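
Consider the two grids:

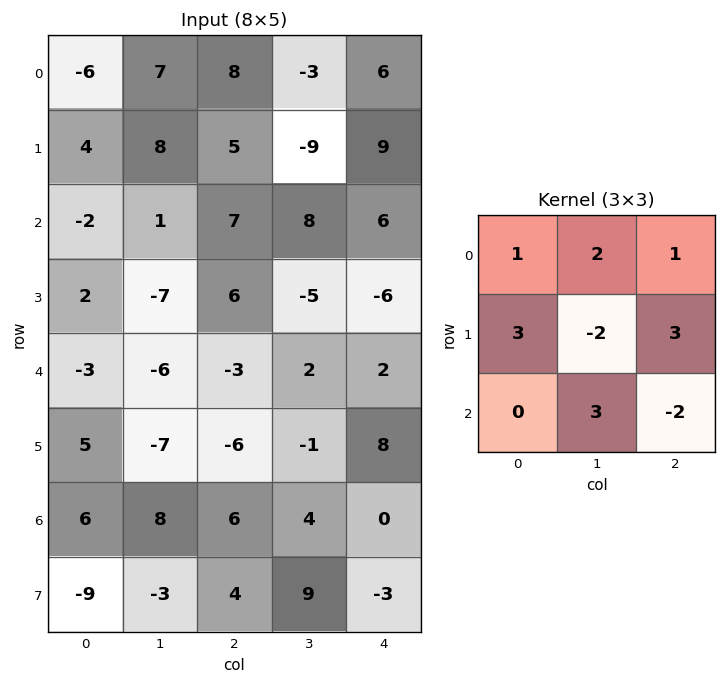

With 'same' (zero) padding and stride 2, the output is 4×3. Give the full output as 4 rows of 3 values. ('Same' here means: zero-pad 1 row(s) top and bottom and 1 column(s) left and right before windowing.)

Output[0,0]: The receptive field on the zero-padded input at this output position is [0 0 0 / 0 -6 7 / 0 4 8]. Elementwise product with the kernel and sum: 0·1 + 0·2 + 0·1 + 0·3 + -6·-2 + 7·3 + 4·3 + 8·-2.

29 29 6
43 50 3
14 -22 9
-6 -2 18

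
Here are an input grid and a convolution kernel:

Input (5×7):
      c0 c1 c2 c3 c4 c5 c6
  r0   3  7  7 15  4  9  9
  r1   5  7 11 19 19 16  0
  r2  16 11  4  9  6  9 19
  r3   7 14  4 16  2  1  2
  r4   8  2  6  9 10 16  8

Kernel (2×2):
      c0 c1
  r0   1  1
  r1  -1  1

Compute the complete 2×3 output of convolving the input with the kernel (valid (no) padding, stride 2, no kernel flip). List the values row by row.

Output[0,0]: The receptive field on the input at this output position is [3 7 / 5 7]. Elementwise product with the kernel and sum: 3·1 + 7·1 + 5·-1 + 7·1.

12 30 10
34 25 14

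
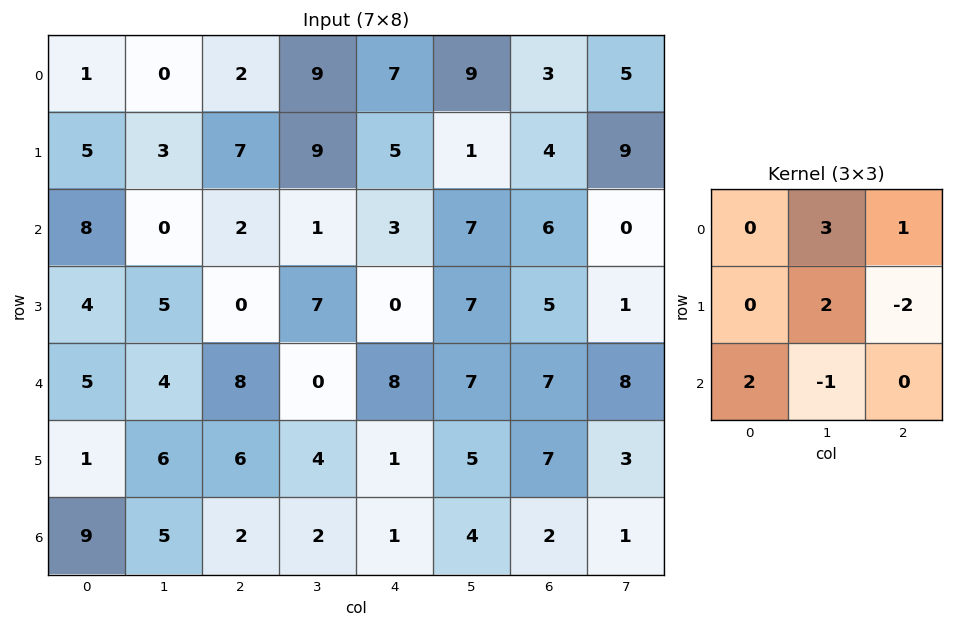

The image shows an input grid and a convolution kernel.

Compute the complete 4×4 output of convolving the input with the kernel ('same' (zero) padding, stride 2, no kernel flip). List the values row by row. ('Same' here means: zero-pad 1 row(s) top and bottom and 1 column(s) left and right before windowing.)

Output[0,0]: The receptive field on the zero-padded input at this output position is [0 0 0 / 0 1 0 / 0 5 3]. Elementwise product with the kernel and sum: 0·3 + 0·1 + 1·2 + 0·-2 + 0·2 + 5·-1.
Output[0,1]: The receptive field on the zero-padded input at this output position is [0 0 0 / 0 2 9 / 3 7 9]. Elementwise product with the kernel and sum: 0·3 + 0·1 + 2·2 + 9·-2 + 3·2 + 7·-1.

-3 -15 9 -6
30 42 22 42
18 29 16 17
17 22 2 26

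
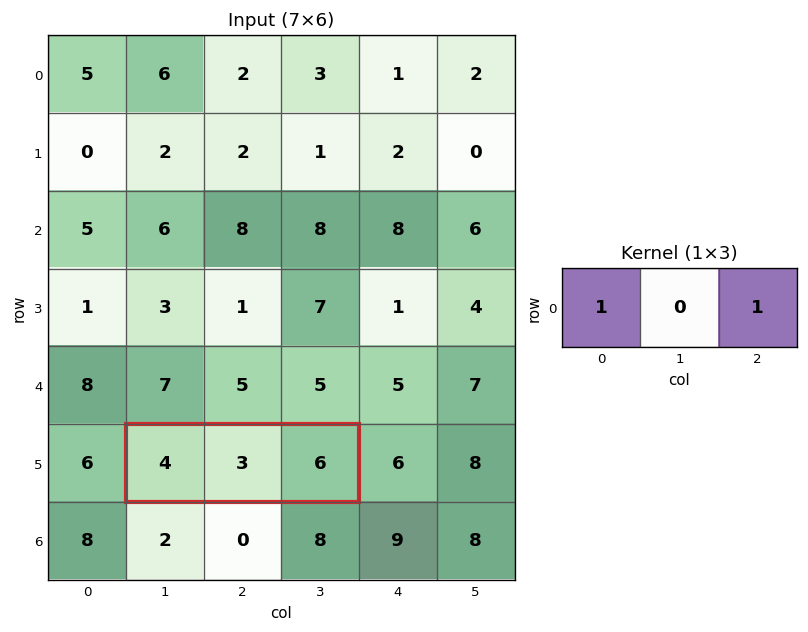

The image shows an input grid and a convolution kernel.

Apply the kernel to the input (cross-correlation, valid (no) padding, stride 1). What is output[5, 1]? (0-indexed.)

10

The receptive field on the input at this output position is [4 3 6]. Elementwise product with the kernel and sum: 4·1 + 6·1.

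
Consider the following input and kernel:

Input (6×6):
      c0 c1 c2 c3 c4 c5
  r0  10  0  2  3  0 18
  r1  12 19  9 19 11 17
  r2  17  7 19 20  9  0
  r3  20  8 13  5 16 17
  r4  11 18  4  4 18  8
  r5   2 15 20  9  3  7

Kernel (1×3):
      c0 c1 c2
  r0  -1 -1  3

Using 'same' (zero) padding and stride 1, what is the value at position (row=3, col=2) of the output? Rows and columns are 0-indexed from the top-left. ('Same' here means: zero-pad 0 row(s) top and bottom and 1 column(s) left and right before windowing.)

-6

The receptive field on the zero-padded input at this output position is [8 13 5]. Elementwise product with the kernel and sum: 8·-1 + 13·-1 + 5·3.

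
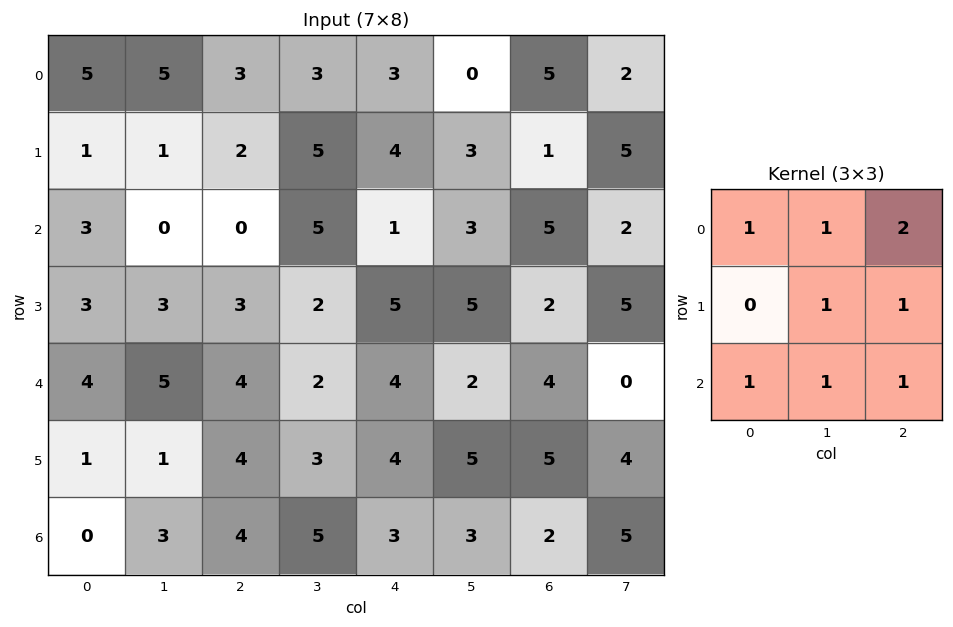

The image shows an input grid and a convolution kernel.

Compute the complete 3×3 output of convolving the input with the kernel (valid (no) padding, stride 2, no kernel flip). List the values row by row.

22 27 26
22 24 31
29 33 32

Output[0,0]: The receptive field on the input at this output position is [5 5 3 / 1 1 2 / 3 0 0]. Elementwise product with the kernel and sum: 5·1 + 5·1 + 3·2 + 1·1 + 2·1 + 3·1 + 0·1 + 0·1.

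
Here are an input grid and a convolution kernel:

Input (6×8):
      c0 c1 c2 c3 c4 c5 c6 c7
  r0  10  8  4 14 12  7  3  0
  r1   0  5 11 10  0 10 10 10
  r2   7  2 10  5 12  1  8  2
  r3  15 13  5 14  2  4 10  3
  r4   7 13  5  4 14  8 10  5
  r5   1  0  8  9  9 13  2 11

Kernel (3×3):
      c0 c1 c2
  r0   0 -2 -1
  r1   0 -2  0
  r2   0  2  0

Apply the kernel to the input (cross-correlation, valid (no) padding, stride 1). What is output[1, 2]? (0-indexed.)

The receptive field on the input at this output position is [11 10 0 / 10 5 12 / 5 14 2]. Elementwise product with the kernel and sum: 10·-2 + 0·-1 + 5·-2 + 14·2.

-2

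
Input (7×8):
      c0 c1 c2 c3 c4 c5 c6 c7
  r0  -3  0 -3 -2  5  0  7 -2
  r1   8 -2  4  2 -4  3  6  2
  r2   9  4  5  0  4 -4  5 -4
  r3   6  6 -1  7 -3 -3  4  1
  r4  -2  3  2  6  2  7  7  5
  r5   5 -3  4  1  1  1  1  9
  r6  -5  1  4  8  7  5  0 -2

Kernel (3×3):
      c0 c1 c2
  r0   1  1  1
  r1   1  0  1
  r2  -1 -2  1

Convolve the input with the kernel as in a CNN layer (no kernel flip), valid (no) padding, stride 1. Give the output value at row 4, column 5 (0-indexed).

The receptive field on the input at this output position is [7 7 5 / 1 1 9 / 5 0 -2]. Elementwise product with the kernel and sum: 7·1 + 7·1 + 5·1 + 1·1 + 9·1 + 5·-1 + 0·-2 + -2·1.

22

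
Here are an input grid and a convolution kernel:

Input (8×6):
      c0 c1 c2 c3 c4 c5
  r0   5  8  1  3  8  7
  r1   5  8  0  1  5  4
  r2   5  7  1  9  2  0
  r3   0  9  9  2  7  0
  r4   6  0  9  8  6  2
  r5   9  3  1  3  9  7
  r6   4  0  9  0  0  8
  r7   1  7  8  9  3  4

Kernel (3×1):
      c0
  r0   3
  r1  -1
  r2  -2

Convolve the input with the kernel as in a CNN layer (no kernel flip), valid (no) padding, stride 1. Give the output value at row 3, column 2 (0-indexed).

The receptive field on the input at this output position is [9 / 9 / 1]. Elementwise product with the kernel and sum: 9·3 + 9·-1 + 1·-2.

16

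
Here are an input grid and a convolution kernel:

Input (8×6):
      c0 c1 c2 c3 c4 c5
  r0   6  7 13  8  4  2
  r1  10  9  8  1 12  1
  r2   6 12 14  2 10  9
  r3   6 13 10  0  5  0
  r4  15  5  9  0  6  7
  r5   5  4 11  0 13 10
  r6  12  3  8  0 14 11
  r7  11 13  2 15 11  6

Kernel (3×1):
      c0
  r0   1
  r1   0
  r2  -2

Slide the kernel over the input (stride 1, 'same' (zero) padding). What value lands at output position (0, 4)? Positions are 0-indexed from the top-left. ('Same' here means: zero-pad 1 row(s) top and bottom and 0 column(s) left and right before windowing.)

The receptive field on the zero-padded input at this output position is [0 / 4 / 12]. Elementwise product with the kernel and sum: 0·1 + 12·-2.

-24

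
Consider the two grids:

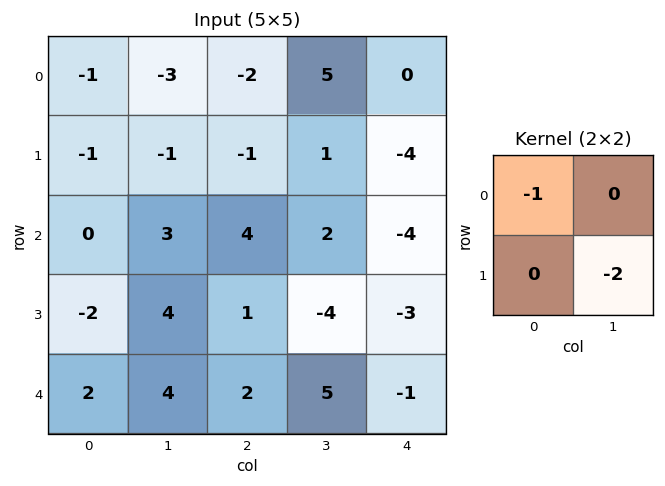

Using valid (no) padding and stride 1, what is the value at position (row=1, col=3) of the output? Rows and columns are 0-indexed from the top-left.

7

The receptive field on the input at this output position is [1 -4 / 2 -4]. Elementwise product with the kernel and sum: 1·-1 + -4·-2.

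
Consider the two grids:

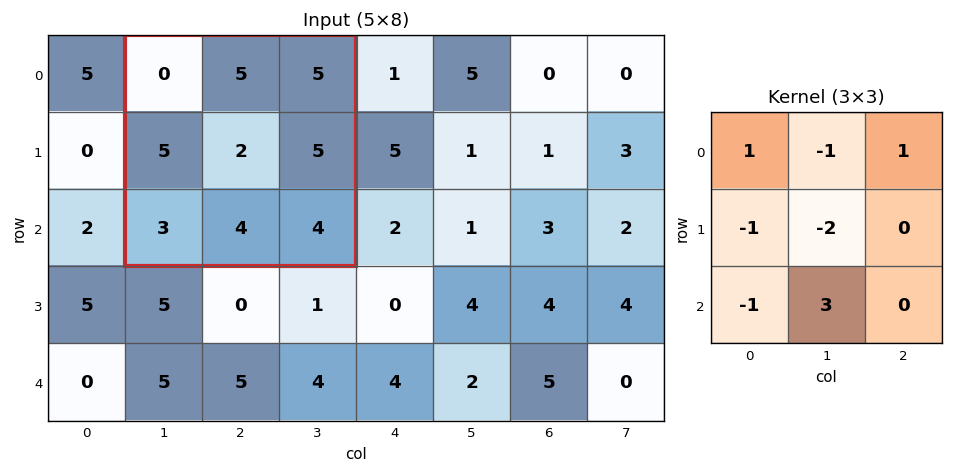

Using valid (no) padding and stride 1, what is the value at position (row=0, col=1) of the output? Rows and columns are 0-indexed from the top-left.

0

The receptive field on the input at this output position is [0 5 5 / 5 2 5 / 3 4 4]. Elementwise product with the kernel and sum: 0·1 + 5·-1 + 5·1 + 5·-1 + 2·-2 + 3·-1 + 4·3.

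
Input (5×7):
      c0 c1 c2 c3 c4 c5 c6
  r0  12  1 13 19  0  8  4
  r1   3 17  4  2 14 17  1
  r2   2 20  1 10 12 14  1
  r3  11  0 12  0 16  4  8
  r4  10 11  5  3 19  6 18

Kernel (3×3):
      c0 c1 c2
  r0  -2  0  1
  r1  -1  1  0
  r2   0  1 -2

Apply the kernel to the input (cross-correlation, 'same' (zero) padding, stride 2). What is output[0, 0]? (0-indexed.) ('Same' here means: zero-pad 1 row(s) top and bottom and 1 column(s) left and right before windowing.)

The receptive field on the zero-padded input at this output position is [0 0 0 / 0 12 1 / 0 3 17]. Elementwise product with the kernel and sum: 0·-2 + 0·1 + 0·-1 + 12·1 + 3·1 + 17·-2.

-19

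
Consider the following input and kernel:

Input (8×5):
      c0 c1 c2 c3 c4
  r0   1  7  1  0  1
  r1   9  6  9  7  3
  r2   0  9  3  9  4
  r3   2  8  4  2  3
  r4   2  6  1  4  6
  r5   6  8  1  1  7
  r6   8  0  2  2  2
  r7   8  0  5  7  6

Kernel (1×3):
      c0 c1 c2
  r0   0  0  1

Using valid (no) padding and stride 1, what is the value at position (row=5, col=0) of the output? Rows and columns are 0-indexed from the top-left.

The receptive field on the input at this output position is [6 8 1]. Elementwise product with the kernel and sum: 1·1.

1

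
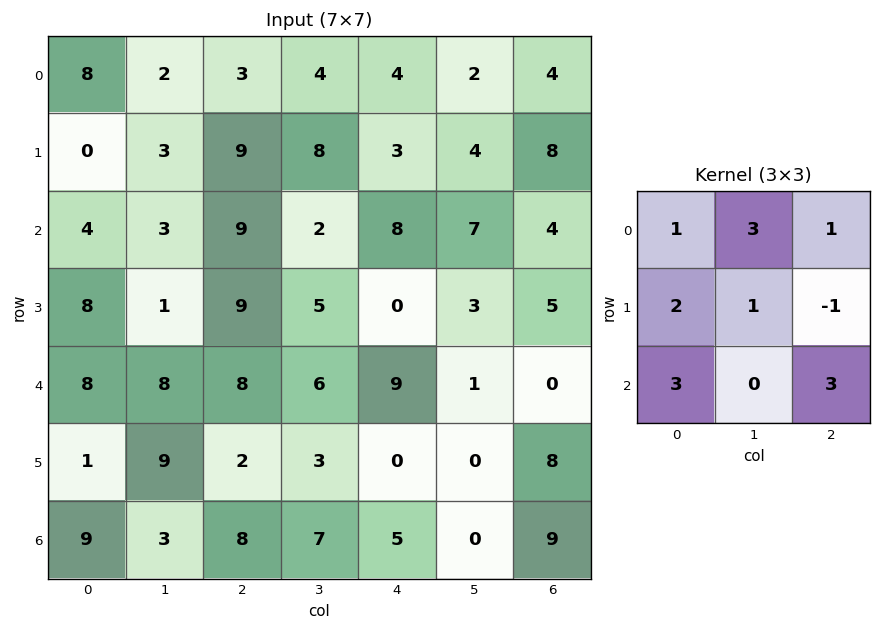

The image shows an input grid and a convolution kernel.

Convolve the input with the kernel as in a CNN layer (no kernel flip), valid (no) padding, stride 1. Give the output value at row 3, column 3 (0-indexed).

37

The receptive field on the input at this output position is [5 0 3 / 6 9 1 / 3 0 0]. Elementwise product with the kernel and sum: 5·1 + 0·3 + 3·1 + 6·2 + 9·1 + 1·-1 + 3·3 + 0·3.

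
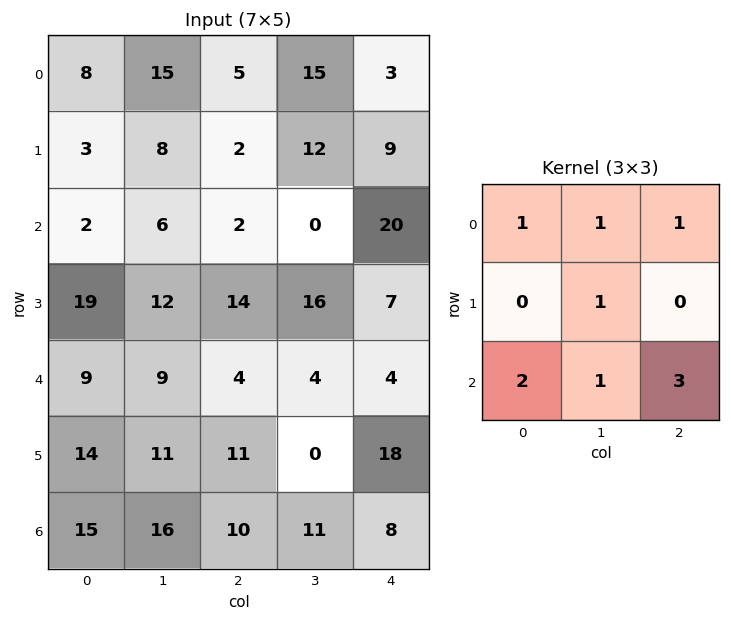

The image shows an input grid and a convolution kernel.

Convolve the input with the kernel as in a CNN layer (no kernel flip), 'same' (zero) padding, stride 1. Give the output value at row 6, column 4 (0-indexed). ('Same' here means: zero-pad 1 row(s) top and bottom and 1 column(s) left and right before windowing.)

The receptive field on the zero-padded input at this output position is [0 18 0 / 11 8 0 / 0 0 0]. Elementwise product with the kernel and sum: 0·1 + 18·1 + 0·1 + 8·1 + 0·2 + 0·1 + 0·3.

26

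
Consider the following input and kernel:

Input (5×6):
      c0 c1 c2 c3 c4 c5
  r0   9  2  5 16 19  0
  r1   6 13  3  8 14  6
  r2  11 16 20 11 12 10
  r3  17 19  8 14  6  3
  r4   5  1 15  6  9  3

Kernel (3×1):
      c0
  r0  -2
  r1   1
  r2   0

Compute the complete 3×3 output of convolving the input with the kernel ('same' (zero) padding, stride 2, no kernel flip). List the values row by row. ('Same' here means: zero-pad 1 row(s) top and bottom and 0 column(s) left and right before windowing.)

Output[0,0]: The receptive field on the zero-padded input at this output position is [0 / 9 / 6]. Elementwise product with the kernel and sum: 0·-2 + 9·1.
Output[0,1]: The receptive field on the zero-padded input at this output position is [0 / 5 / 3]. Elementwise product with the kernel and sum: 0·-2 + 5·1.

9 5 19
-1 14 -16
-29 -1 -3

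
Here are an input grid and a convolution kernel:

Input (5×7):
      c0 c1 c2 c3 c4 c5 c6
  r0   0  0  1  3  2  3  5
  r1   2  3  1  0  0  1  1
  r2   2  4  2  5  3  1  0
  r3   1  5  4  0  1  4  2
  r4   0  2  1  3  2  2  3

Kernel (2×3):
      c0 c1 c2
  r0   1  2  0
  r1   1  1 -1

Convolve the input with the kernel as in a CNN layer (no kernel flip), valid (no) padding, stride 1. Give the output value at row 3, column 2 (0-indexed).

6

The receptive field on the input at this output position is [4 0 1 / 1 3 2]. Elementwise product with the kernel and sum: 4·1 + 0·2 + 1·1 + 3·1 + 2·-1.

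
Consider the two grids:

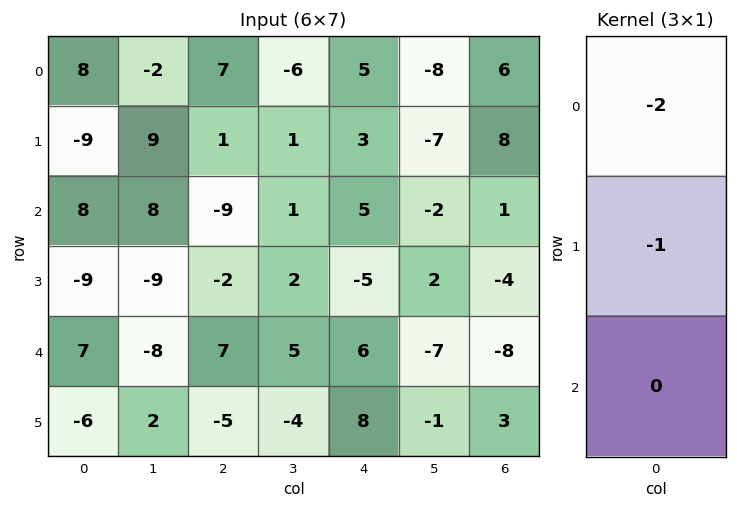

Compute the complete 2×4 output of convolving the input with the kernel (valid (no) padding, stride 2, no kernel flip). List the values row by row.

Output[0,0]: The receptive field on the input at this output position is [8 / -9 / 8]. Elementwise product with the kernel and sum: 8·-2 + -9·-1.

-7 -15 -13 -20
-7 20 -5 2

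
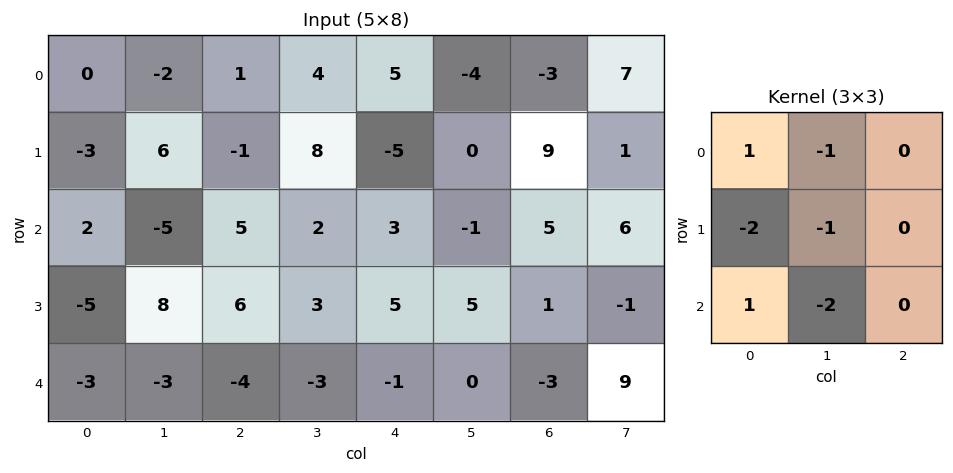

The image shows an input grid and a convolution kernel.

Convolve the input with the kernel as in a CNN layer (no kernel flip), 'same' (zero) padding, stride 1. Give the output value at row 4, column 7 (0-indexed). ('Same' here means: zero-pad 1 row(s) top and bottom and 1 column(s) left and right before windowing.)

The receptive field on the zero-padded input at this output position is [1 -1 0 / -3 9 0 / 0 0 0]. Elementwise product with the kernel and sum: 1·1 + -1·-1 + -3·-2 + 9·-1 + 0·1 + 0·-2.

-1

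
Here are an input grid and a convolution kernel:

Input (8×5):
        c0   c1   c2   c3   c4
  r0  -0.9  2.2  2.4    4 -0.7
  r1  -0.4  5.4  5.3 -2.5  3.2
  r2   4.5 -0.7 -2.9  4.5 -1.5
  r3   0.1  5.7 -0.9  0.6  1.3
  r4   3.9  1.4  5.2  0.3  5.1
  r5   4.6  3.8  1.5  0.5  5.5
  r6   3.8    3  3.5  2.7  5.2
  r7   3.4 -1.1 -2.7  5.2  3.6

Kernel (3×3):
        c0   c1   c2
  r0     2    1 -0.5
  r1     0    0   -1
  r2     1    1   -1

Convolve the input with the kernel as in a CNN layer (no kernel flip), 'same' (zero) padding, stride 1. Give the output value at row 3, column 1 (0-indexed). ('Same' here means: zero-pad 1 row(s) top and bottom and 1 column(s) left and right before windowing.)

10.75

The receptive field on the zero-padded input at this output position is [4.5 -0.7 -2.9 / 0.1 5.7 -0.9 / 3.9 1.4 5.2]. Elementwise product with the kernel and sum: 4.5·2 + -0.7·1 + -2.9·-0.5 + -0.9·-1 + 3.9·1 + 1.4·1 + 5.2·-1.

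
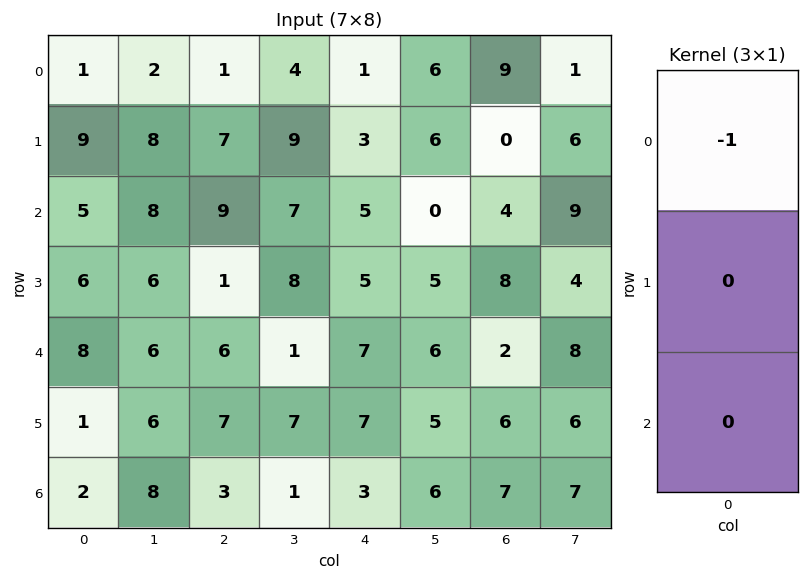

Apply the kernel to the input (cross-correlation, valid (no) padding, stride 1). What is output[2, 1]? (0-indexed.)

The receptive field on the input at this output position is [8 / 6 / 6]. Elementwise product with the kernel and sum: 8·-1.

-8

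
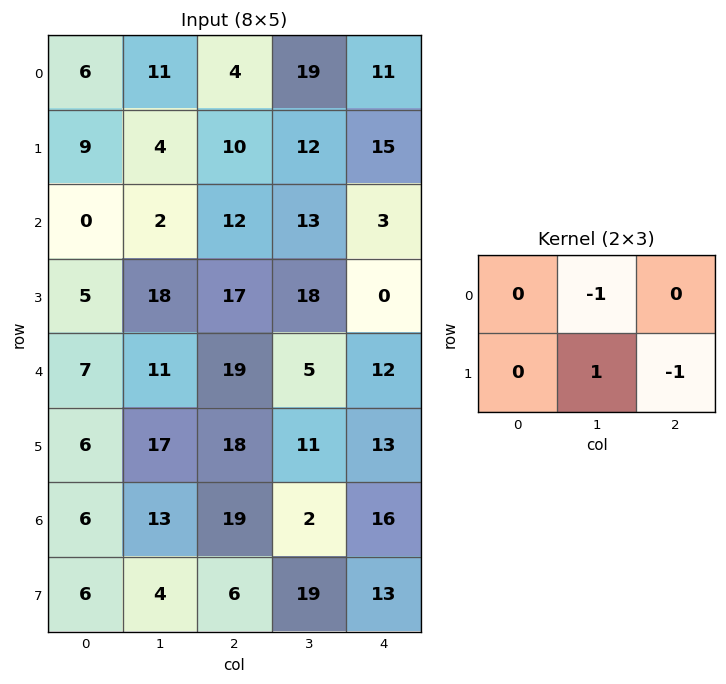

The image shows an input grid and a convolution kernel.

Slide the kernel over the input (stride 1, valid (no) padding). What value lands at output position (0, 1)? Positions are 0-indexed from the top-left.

-6

The receptive field on the input at this output position is [11 4 19 / 4 10 12]. Elementwise product with the kernel and sum: 4·-1 + 10·1 + 12·-1.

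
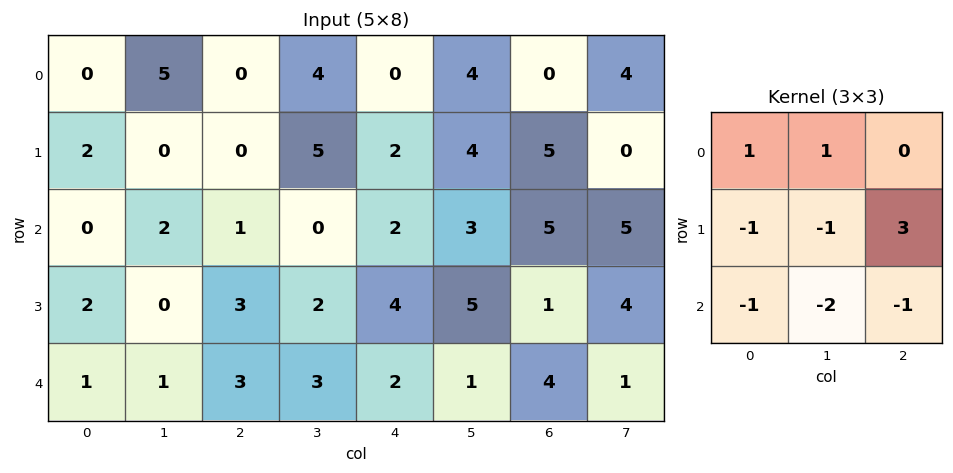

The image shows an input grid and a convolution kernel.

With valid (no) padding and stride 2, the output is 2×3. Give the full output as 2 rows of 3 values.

Output[0,0]: The receptive field on the input at this output position is [0 5 0 / 2 0 0 / 0 2 1]. Elementwise product with the kernel and sum: 0·1 + 5·1 + 2·-1 + 0·-1 + 0·3 + 0·-1 + 2·-2 + 1·-1.

-2 2 0
3 -3 -9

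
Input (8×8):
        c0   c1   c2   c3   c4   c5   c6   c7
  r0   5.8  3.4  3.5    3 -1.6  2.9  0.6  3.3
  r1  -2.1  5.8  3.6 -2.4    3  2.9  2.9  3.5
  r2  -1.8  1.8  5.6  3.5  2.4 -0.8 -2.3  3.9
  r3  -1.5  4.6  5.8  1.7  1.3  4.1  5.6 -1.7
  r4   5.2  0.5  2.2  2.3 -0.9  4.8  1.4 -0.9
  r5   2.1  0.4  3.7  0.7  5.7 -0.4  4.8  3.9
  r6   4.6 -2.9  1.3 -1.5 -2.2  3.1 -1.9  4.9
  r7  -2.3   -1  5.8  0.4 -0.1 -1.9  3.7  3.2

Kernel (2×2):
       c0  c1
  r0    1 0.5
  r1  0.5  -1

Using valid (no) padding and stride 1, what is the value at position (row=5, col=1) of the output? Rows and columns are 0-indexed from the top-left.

-0.5

The receptive field on the input at this output position is [0.4 3.7 / -2.9 1.3]. Elementwise product with the kernel and sum: 0.4·1 + 3.7·0.5 + -2.9·0.5 + 1.3·-1.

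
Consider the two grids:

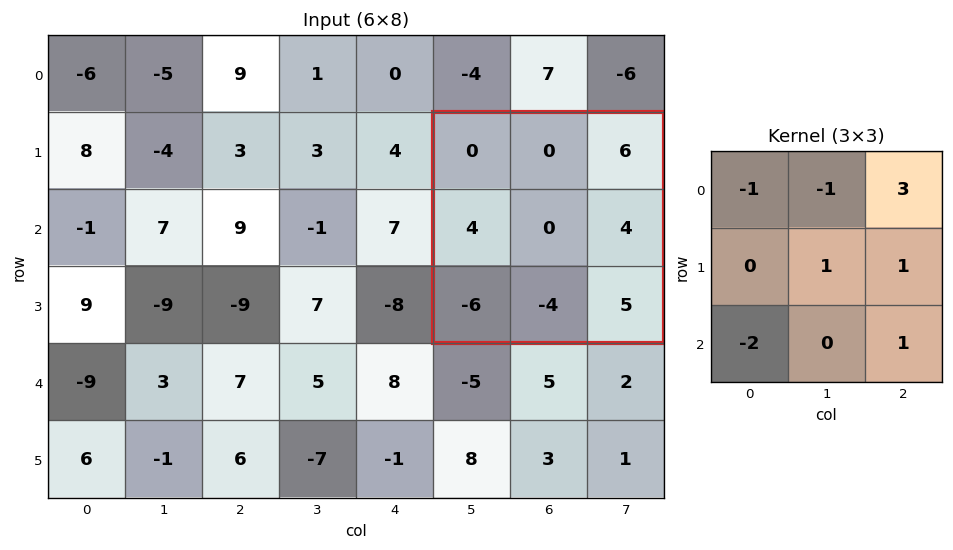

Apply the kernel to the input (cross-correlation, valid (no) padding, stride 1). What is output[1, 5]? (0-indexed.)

39

The receptive field on the input at this output position is [0 0 6 / 4 0 4 / -6 -4 5]. Elementwise product with the kernel and sum: 0·-1 + 0·-1 + 6·3 + 0·1 + 4·1 + -6·-2 + 5·1.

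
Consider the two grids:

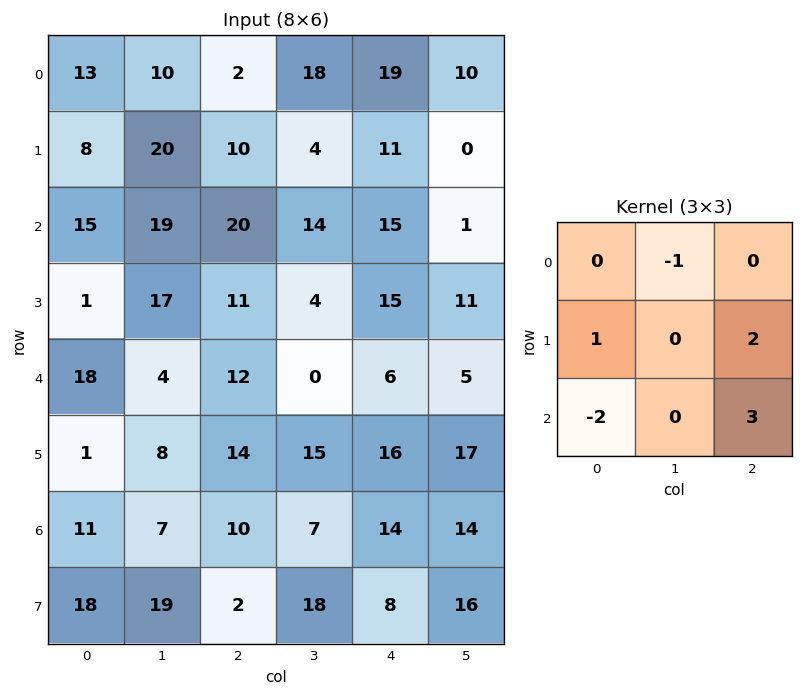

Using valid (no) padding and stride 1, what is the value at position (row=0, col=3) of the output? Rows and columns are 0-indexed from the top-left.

-40

The receptive field on the input at this output position is [18 19 10 / 4 11 0 / 14 15 1]. Elementwise product with the kernel and sum: 19·-1 + 4·1 + 0·2 + 14·-2 + 1·3.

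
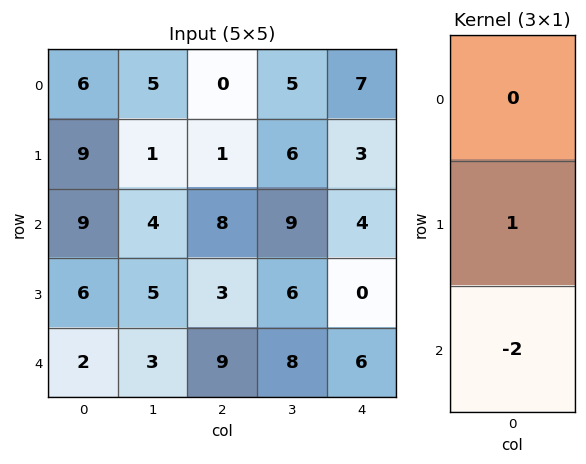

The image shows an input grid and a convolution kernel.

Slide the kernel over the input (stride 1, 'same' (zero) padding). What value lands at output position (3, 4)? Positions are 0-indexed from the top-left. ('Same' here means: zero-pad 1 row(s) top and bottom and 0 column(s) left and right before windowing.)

-12

The receptive field on the zero-padded input at this output position is [4 / 0 / 6]. Elementwise product with the kernel and sum: 0·1 + 6·-2.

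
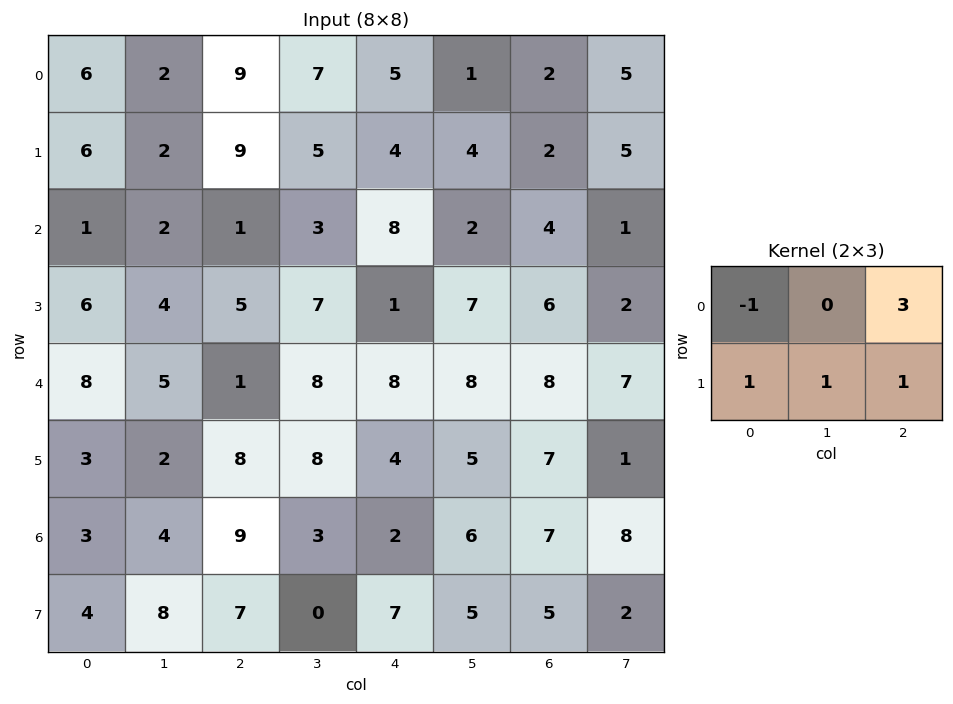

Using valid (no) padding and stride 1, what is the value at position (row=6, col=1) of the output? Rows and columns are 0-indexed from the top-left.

20

The receptive field on the input at this output position is [4 9 3 / 8 7 0]. Elementwise product with the kernel and sum: 4·-1 + 3·3 + 8·1 + 7·1 + 0·1.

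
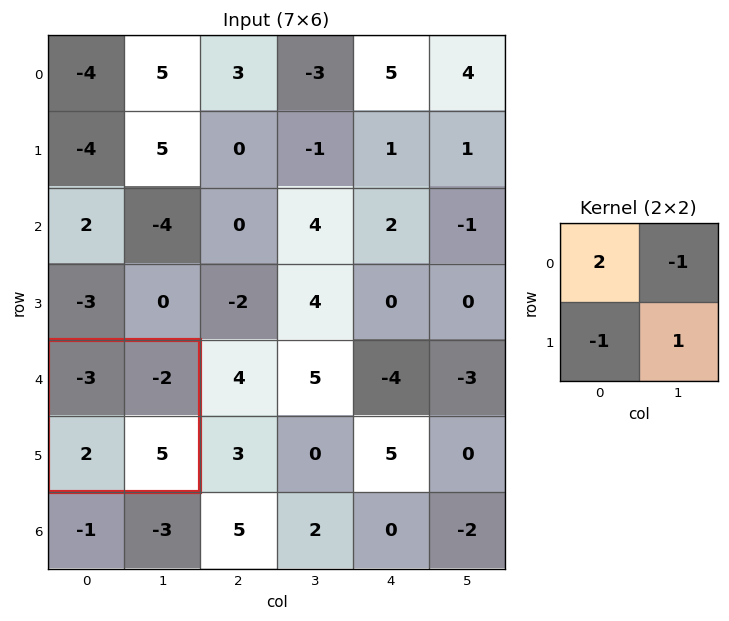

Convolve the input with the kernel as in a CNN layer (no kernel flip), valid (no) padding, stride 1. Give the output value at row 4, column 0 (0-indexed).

The receptive field on the input at this output position is [-3 -2 / 2 5]. Elementwise product with the kernel and sum: -3·2 + -2·-1 + 2·-1 + 5·1.

-1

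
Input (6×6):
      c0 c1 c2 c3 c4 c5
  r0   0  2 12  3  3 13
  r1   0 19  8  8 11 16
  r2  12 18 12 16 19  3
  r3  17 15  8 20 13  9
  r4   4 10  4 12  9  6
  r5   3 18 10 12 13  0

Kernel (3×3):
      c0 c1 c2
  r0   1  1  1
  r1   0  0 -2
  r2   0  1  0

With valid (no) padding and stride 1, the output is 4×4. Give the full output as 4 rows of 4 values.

16 13 12 6
18 11 9 42
36 10 33 29
50 29 35 43

Output[0,0]: The receptive field on the input at this output position is [0 2 12 / 0 19 8 / 12 18 12]. Elementwise product with the kernel and sum: 0·1 + 2·1 + 12·1 + 8·-2 + 18·1.
Output[0,1]: The receptive field on the input at this output position is [2 12 3 / 19 8 8 / 18 12 16]. Elementwise product with the kernel and sum: 2·1 + 12·1 + 3·1 + 8·-2 + 12·1.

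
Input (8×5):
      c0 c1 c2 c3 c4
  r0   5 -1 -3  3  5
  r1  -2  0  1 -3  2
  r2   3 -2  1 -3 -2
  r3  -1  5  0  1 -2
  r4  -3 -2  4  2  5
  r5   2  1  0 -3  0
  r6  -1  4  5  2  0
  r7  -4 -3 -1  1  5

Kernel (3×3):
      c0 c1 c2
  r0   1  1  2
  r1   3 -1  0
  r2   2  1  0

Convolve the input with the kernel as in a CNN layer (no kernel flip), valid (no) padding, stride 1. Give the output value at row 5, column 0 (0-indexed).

The receptive field on the input at this output position is [2 1 0 / -1 4 5 / -4 -3 -1]. Elementwise product with the kernel and sum: 2·1 + 1·1 + 0·2 + -1·3 + 4·-1 + -4·2 + -3·1.

-15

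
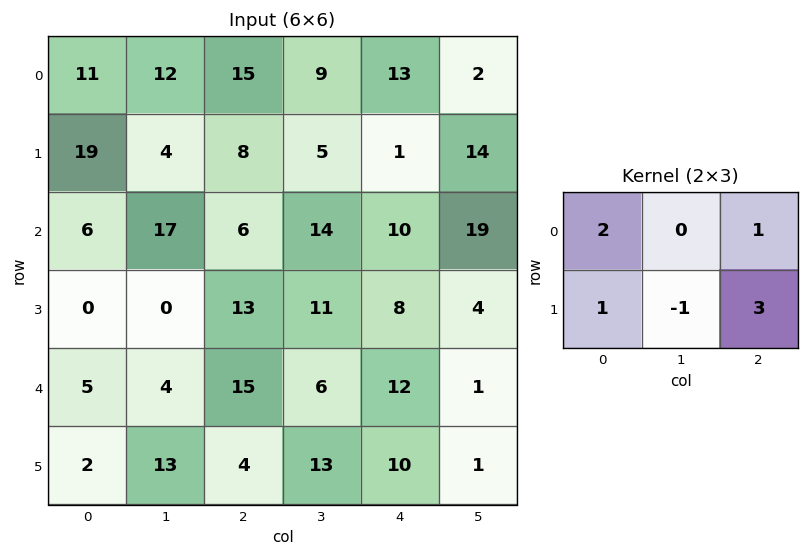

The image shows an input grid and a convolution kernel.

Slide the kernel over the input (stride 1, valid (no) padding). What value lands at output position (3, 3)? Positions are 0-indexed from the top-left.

23

The receptive field on the input at this output position is [11 8 4 / 6 12 1]. Elementwise product with the kernel and sum: 11·2 + 4·1 + 6·1 + 12·-1 + 1·3.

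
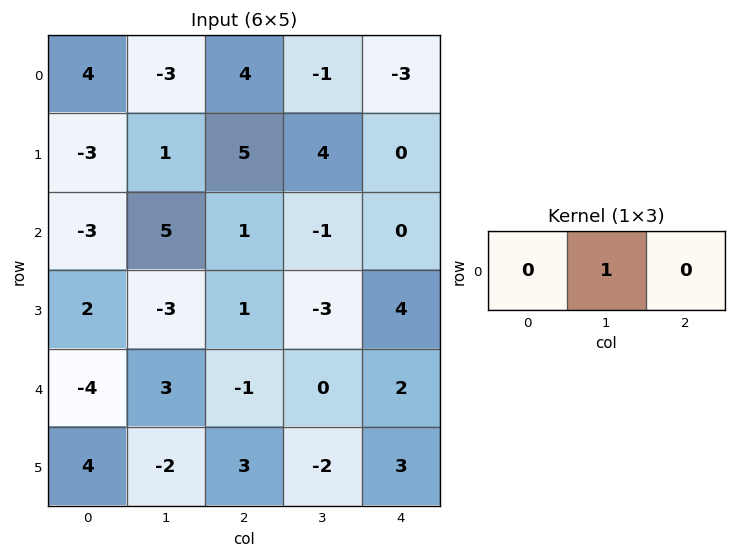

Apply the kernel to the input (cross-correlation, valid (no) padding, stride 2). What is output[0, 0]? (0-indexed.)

-3

The receptive field on the input at this output position is [4 -3 4]. Elementwise product with the kernel and sum: -3·1.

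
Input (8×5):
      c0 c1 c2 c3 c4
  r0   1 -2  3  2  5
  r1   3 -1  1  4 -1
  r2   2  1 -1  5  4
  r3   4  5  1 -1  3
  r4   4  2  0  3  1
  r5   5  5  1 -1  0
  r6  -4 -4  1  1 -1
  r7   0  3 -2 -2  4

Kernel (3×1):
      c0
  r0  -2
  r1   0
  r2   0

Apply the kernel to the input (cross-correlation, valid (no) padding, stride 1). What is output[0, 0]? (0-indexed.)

-2

The receptive field on the input at this output position is [1 / 3 / 2]. Elementwise product with the kernel and sum: 1·-2.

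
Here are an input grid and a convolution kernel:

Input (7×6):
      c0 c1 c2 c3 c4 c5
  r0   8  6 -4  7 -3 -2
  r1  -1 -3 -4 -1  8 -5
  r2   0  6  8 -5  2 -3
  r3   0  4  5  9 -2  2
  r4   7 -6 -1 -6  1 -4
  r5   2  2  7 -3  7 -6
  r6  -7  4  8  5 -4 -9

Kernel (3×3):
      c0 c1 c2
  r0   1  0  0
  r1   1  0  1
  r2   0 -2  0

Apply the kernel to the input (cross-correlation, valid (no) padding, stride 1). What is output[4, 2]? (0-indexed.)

3

The receptive field on the input at this output position is [-1 -6 1 / 7 -3 7 / 8 5 -4]. Elementwise product with the kernel and sum: -1·1 + 7·1 + 7·1 + 5·-2.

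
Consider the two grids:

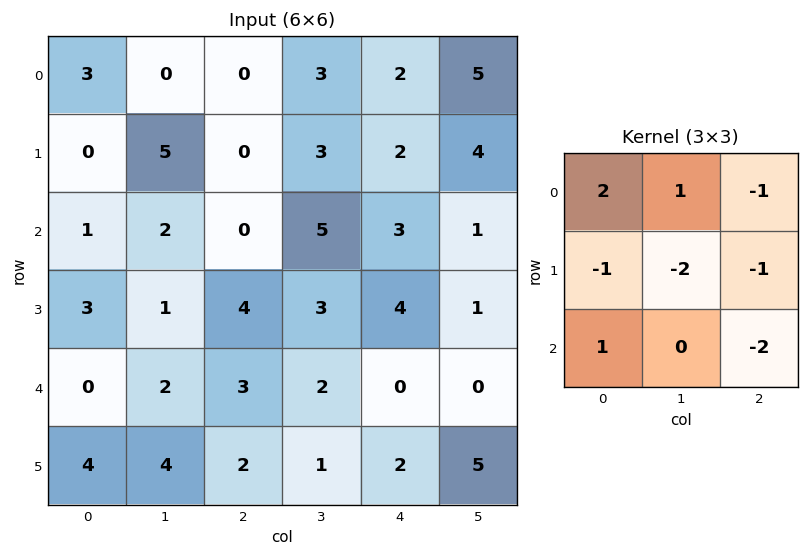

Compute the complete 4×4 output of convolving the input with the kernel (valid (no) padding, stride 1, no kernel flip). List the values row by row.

Output[0,0]: The receptive field on the input at this output position is [3 0 0 / 0 5 0 / 1 2 0]. Elementwise product with the kernel and sum: 3·2 + 0·1 + 0·-1 + 0·-1 + 5·-2 + 0·-1 + 1·1 + 0·-2.
Output[0,1]: The receptive field on the input at this output position is [0 0 3 / 5 0 3 / 2 0 5]. Elementwise product with the kernel and sum: 0·2 + 0·1 + 3·-1 + 5·-1 + 0·-2 + 3·-1 + 2·1 + 5·-2.

-3 -19 -13 -5
-5 -5 -16 -7
-11 -15 -9 2
-4 -5 -2 -2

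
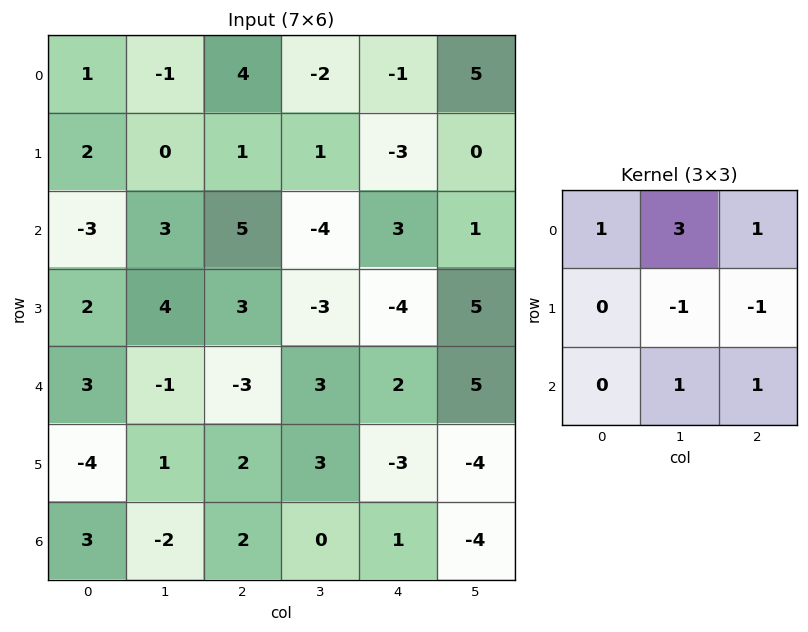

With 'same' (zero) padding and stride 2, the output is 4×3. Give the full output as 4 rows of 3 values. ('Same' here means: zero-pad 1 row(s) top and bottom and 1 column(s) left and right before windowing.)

Output[0,0]: The receptive field on the zero-padded input at this output position is [0 0 0 / 0 1 -1 / 0 2 0]. Elementwise product with the kernel and sum: 0·1 + 0·3 + 0·1 + 1·-1 + -1·-1 + 2·1 + 0·1.
Output[0,1]: The receptive field on the zero-padded input at this output position is [0 0 0 / -1 4 -2 / 0 1 1]. Elementwise product with the kernel and sum: 0·1 + 0·3 + 0·1 + 4·-1 + -2·-1 + 1·1 + 1·1.

2 0 -7
12 3 -11
5 15 -24
-12 8 -7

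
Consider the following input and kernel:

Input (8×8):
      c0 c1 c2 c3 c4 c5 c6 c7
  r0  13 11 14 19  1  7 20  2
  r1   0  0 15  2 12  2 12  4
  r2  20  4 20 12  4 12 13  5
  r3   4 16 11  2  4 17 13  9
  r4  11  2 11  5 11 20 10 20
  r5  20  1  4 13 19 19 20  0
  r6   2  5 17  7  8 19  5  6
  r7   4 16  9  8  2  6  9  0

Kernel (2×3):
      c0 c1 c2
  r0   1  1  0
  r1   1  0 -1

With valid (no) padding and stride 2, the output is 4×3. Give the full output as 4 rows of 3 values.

9 36 8
17 39 7
29 1 30
2 31 20

Output[0,0]: The receptive field on the input at this output position is [13 11 14 / 0 0 15]. Elementwise product with the kernel and sum: 13·1 + 11·1 + 0·1 + 15·-1.
Output[0,1]: The receptive field on the input at this output position is [14 19 1 / 15 2 12]. Elementwise product with the kernel and sum: 14·1 + 19·1 + 15·1 + 12·-1.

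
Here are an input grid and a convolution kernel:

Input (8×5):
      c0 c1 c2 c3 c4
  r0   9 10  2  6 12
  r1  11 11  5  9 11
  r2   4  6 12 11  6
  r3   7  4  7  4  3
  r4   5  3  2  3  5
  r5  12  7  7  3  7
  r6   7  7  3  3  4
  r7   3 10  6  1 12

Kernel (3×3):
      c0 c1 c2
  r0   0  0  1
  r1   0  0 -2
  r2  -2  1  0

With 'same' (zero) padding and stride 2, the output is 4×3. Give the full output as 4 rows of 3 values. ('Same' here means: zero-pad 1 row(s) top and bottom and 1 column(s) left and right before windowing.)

Output[0,0]: The receptive field on the zero-padded input at this output position is [0 0 0 / 0 9 10 / 0 11 11]. Elementwise product with the kernel and sum: 0·1 + 10·-2 + 0·-2 + 11·1.

-9 -29 -7
6 -14 -5
10 -9 1
-4 -17 10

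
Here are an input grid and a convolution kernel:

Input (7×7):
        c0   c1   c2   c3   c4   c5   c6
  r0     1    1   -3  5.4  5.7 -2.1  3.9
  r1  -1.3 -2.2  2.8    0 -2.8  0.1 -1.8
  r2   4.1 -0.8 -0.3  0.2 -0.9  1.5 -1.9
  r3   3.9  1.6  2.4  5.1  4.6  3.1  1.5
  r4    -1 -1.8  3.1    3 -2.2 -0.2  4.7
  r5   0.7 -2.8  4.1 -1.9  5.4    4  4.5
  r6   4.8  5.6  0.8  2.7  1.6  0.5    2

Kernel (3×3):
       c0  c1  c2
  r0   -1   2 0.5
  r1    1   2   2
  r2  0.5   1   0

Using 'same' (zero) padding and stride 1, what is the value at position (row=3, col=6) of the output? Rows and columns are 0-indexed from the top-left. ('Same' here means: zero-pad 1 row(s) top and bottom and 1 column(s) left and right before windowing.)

The receptive field on the zero-padded input at this output position is [1.5 -1.9 0 / 3.1 1.5 0 / -0.2 4.7 0]. Elementwise product with the kernel and sum: 1.5·-1 + -1.9·2 + 0·0.5 + 3.1·1 + 1.5·2 + 0·2 + -0.2·0.5 + 4.7·1.

5.4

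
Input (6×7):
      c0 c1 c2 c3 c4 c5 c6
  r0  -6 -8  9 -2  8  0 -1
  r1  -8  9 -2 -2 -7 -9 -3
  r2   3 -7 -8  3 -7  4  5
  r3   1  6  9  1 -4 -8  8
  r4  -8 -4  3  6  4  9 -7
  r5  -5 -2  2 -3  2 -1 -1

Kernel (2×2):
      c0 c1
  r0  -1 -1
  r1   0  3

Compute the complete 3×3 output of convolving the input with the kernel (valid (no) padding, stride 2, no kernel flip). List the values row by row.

41 -13 -35
22 8 -21
6 -18 -16

Output[0,0]: The receptive field on the input at this output position is [-6 -8 / -8 9]. Elementwise product with the kernel and sum: -6·-1 + -8·-1 + 9·3.
Output[0,1]: The receptive field on the input at this output position is [9 -2 / -2 -2]. Elementwise product with the kernel and sum: 9·-1 + -2·-1 + -2·3.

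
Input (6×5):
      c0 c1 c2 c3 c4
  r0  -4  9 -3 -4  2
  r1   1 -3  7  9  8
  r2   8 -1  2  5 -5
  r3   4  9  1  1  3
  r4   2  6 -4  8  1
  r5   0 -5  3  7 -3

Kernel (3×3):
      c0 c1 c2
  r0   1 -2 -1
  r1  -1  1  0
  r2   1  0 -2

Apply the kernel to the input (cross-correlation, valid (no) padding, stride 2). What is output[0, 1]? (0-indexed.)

The receptive field on the input at this output position is [-3 -4 2 / 7 9 8 / 2 5 -5]. Elementwise product with the kernel and sum: -3·1 + -4·-2 + 2·-1 + 7·-1 + 9·1 + 2·1 + -5·-2.

17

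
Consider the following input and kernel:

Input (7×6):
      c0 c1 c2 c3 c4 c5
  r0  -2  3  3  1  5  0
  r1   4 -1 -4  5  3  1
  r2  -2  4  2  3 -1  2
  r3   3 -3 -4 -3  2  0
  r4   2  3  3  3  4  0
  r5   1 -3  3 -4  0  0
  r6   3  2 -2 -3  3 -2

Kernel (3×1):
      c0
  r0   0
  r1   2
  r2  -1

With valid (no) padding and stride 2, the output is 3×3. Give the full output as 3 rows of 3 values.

Output[0,0]: The receptive field on the input at this output position is [-2 / 4 / -2]. Elementwise product with the kernel and sum: 4·2 + -2·-1.

10 -10 7
4 -11 0
-1 8 -3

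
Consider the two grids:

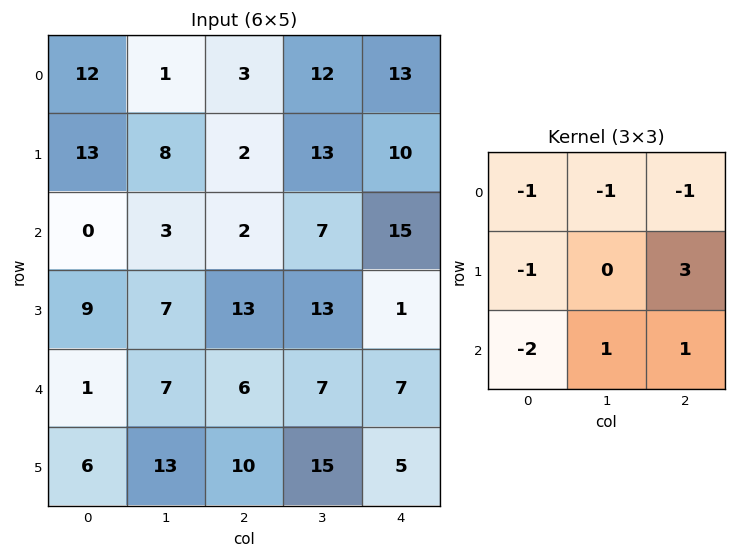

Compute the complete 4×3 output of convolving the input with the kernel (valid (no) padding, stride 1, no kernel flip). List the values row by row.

-18 18 18
-15 7 6
36 19 -32
-1 -20 -12

Output[0,0]: The receptive field on the input at this output position is [12 1 3 / 13 8 2 / 0 3 2]. Elementwise product with the kernel and sum: 12·-1 + 1·-1 + 3·-1 + 13·-1 + 2·3 + 0·-2 + 3·1 + 2·1.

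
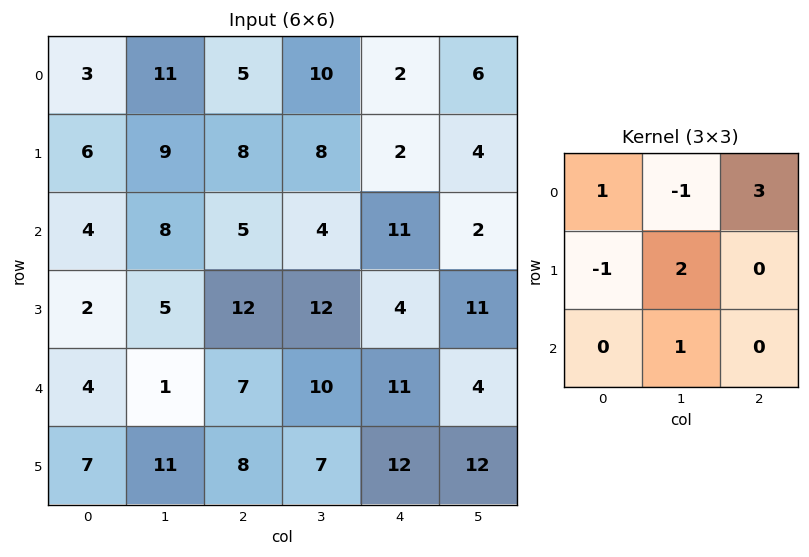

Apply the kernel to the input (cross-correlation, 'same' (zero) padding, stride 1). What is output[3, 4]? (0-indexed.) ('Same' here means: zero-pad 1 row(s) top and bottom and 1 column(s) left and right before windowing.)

The receptive field on the zero-padded input at this output position is [4 11 2 / 12 4 11 / 10 11 4]. Elementwise product with the kernel and sum: 4·1 + 11·-1 + 2·3 + 12·-1 + 4·2 + 11·1.

6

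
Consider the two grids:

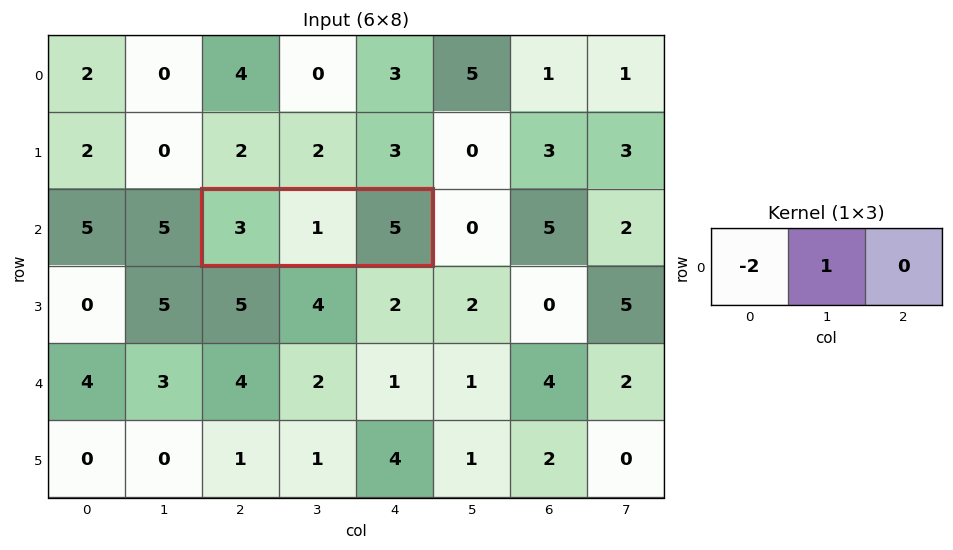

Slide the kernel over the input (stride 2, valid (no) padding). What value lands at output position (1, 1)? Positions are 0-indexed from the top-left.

The receptive field on the input at this output position is [3 1 5]. Elementwise product with the kernel and sum: 3·-2 + 1·1.

-5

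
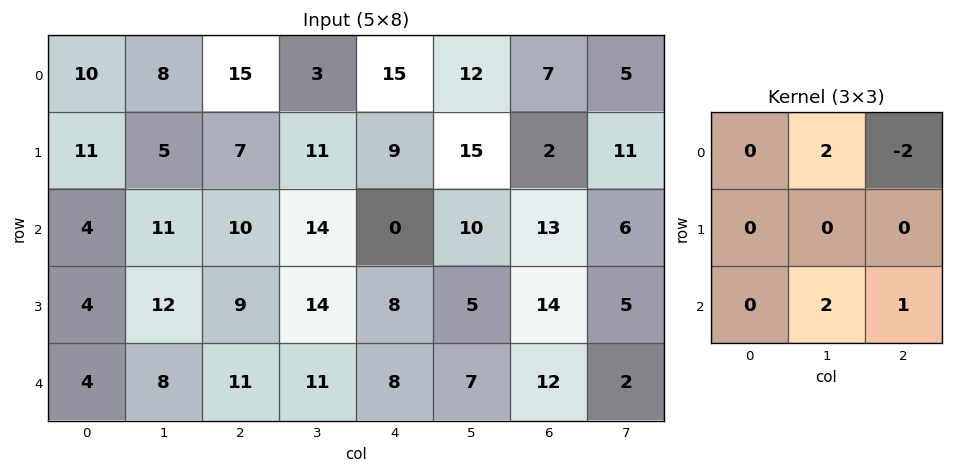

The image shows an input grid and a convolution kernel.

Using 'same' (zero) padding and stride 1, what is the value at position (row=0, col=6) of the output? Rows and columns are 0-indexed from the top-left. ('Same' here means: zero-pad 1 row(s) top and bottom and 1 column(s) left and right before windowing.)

The receptive field on the zero-padded input at this output position is [0 0 0 / 12 7 5 / 15 2 11]. Elementwise product with the kernel and sum: 0·2 + 0·-2 + 2·2 + 11·1.

15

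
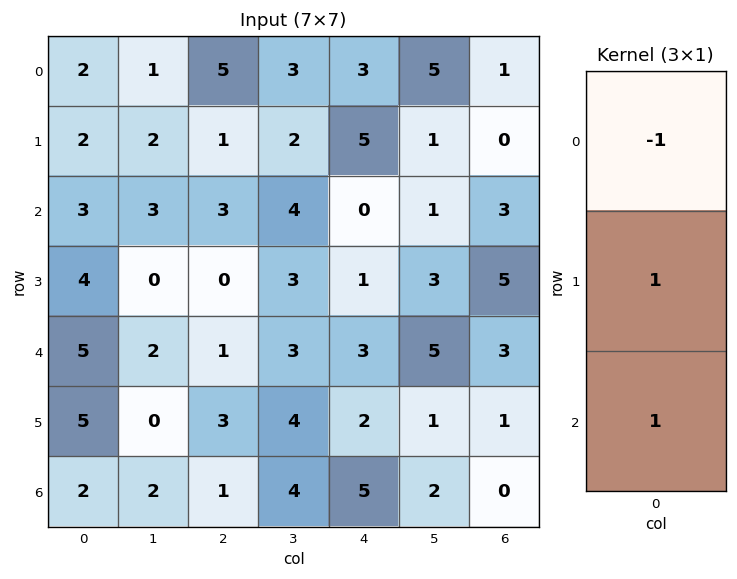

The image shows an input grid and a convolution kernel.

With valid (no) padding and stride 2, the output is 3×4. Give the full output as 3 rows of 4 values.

3 -1 2 2
6 -2 4 5
2 3 4 -2

Output[0,0]: The receptive field on the input at this output position is [2 / 2 / 3]. Elementwise product with the kernel and sum: 2·-1 + 2·1 + 3·1.
Output[0,1]: The receptive field on the input at this output position is [5 / 1 / 3]. Elementwise product with the kernel and sum: 5·-1 + 1·1 + 3·1.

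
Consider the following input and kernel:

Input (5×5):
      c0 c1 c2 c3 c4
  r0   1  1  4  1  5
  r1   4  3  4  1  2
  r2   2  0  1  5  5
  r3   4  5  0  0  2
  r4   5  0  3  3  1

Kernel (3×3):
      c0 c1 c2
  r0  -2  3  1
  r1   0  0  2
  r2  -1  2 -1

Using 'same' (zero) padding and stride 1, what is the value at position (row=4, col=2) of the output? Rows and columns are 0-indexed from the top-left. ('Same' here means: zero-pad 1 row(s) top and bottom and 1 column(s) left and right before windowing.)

-4

The receptive field on the zero-padded input at this output position is [5 0 0 / 0 3 3 / 0 0 0]. Elementwise product with the kernel and sum: 5·-2 + 0·3 + 0·1 + 3·2 + 0·-1 + 0·2 + 0·-1.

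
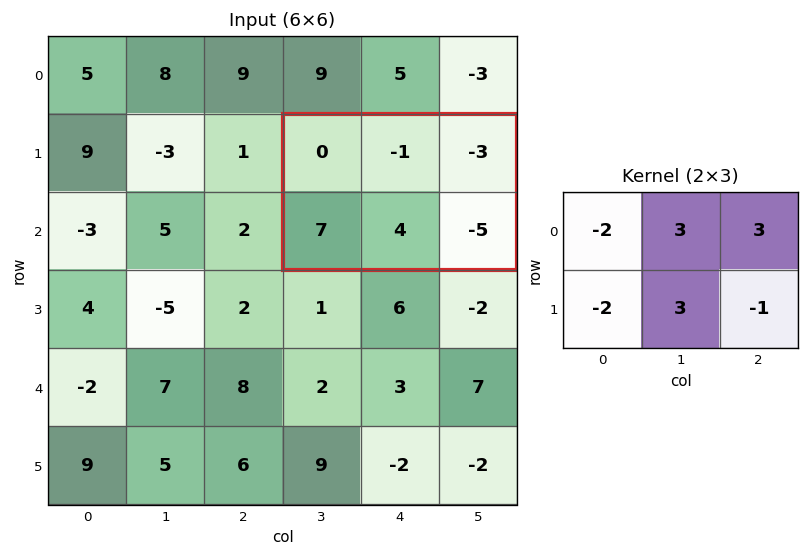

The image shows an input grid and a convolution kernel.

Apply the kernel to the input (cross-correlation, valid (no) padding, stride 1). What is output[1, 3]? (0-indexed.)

-9

The receptive field on the input at this output position is [0 -1 -3 / 7 4 -5]. Elementwise product with the kernel and sum: 0·-2 + -1·3 + -3·3 + 7·-2 + 4·3 + -5·-1.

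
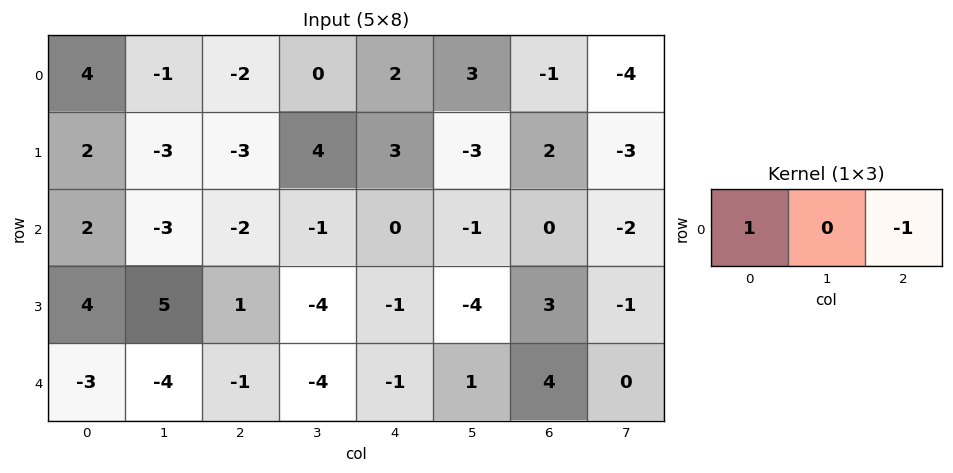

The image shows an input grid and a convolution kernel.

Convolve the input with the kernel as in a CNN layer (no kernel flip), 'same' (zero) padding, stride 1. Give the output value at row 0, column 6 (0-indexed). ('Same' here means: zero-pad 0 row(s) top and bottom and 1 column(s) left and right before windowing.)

7

The receptive field on the zero-padded input at this output position is [3 -1 -4]. Elementwise product with the kernel and sum: 3·1 + -4·-1.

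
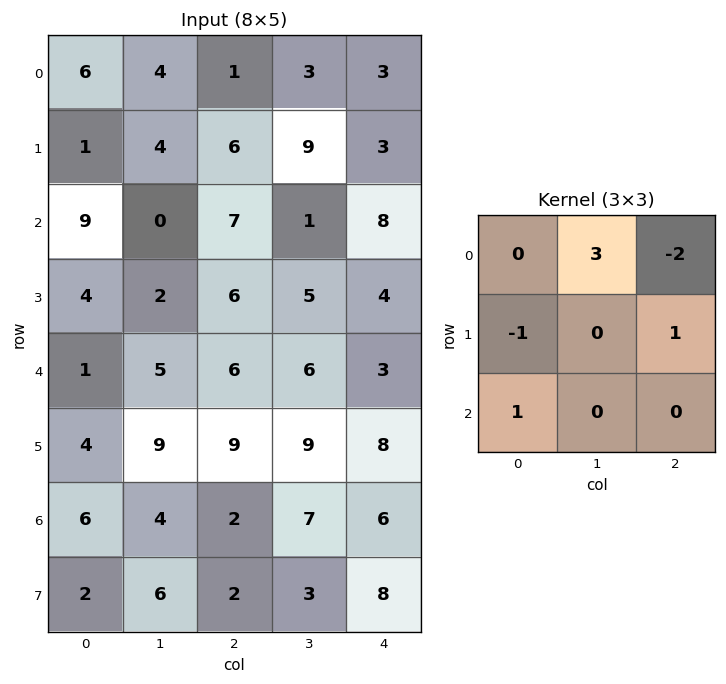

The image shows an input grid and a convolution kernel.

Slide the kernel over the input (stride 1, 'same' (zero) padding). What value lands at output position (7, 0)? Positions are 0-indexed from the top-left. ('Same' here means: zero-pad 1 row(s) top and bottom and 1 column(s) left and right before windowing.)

The receptive field on the zero-padded input at this output position is [0 6 4 / 0 2 6 / 0 0 0]. Elementwise product with the kernel and sum: 6·3 + 4·-2 + 0·-1 + 6·1 + 0·1.

16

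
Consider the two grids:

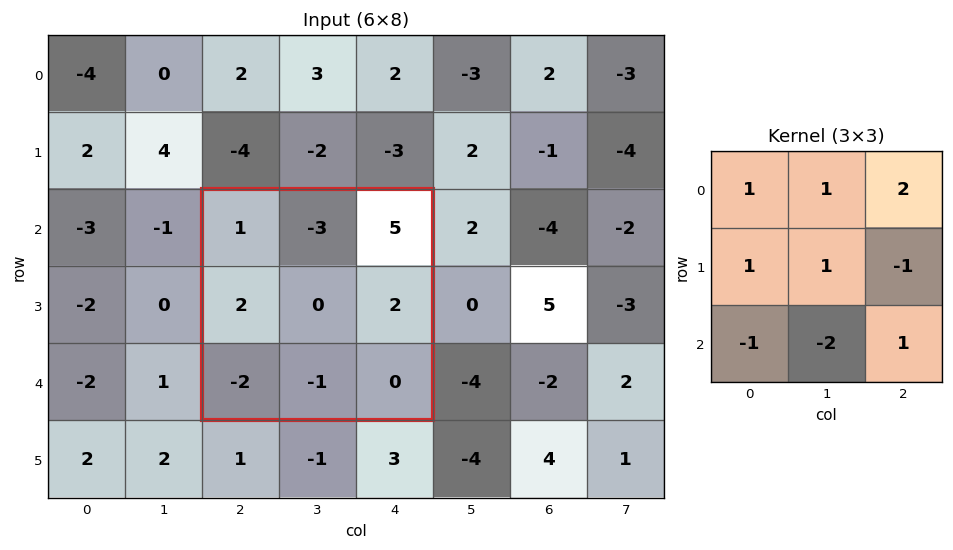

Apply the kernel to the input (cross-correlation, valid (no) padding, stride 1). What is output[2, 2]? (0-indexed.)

The receptive field on the input at this output position is [1 -3 5 / 2 0 2 / -2 -1 0]. Elementwise product with the kernel and sum: 1·1 + -3·1 + 5·2 + 2·1 + 0·1 + 2·-1 + -2·-1 + -1·-2 + 0·1.

12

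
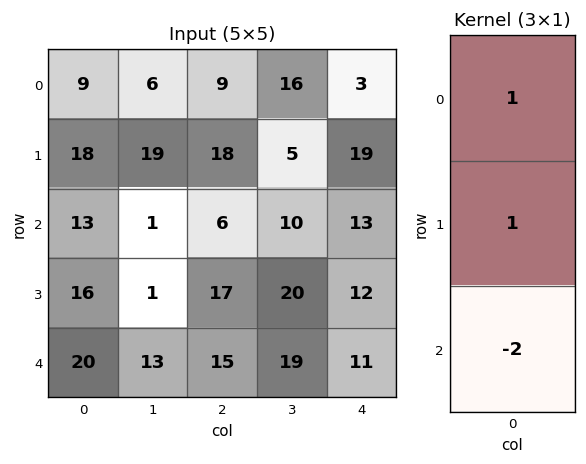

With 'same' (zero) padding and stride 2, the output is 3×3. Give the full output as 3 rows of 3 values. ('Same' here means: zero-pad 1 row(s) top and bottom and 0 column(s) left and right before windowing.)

-27 -27 -35
-1 -10 8
36 32 23

Output[0,0]: The receptive field on the zero-padded input at this output position is [0 / 9 / 18]. Elementwise product with the kernel and sum: 0·1 + 9·1 + 18·-2.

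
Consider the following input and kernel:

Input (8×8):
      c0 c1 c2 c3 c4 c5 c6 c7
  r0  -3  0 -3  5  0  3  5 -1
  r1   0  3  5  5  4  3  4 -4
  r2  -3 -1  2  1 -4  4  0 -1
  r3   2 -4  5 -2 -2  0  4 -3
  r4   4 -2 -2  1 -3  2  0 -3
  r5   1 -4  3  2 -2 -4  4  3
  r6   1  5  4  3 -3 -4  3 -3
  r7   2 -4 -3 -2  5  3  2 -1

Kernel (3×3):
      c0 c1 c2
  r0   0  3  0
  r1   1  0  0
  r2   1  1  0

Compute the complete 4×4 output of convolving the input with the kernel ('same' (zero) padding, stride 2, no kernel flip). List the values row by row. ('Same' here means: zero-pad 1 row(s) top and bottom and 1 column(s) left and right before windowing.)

Output[0,0]: The receptive field on the zero-padded input at this output position is [0 0 0 / 0 -3 0 / 0 0 3]. Elementwise product with the kernel and sum: 0·3 + 0·1 + 0·1 + 0·1.

0 8 14 10
2 15 9 20
7 12 -5 14
5 7 0 13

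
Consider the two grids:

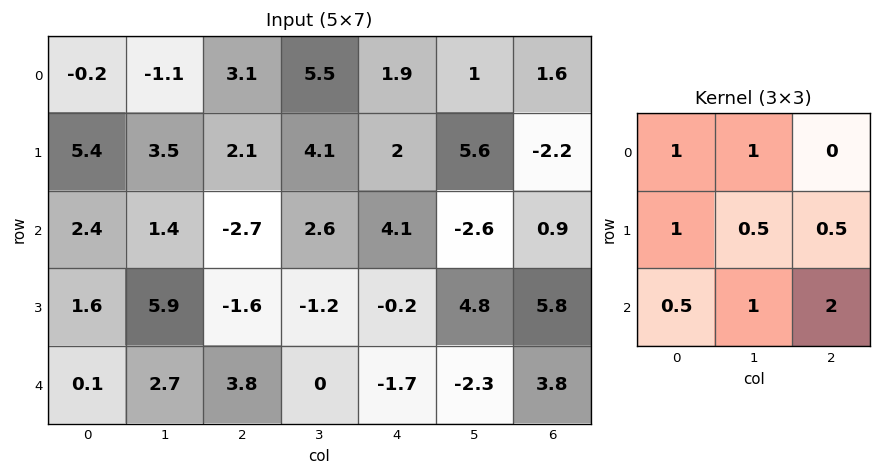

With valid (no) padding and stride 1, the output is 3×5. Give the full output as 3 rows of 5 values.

4.1 11.8 23.2 15.5 7.85
14.15 5.9 4.45 18.25 27.15
17.9 8.35 -3.9 1.5 11.05

Output[0,0]: The receptive field on the input at this output position is [-0.2 -1.1 3.1 / 5.4 3.5 2.1 / 2.4 1.4 -2.7]. Elementwise product with the kernel and sum: -0.2·1 + -1.1·1 + 5.4·1 + 3.5·0.5 + 2.1·0.5 + 2.4·0.5 + 1.4·1 + -2.7·2.
Output[0,1]: The receptive field on the input at this output position is [-1.1 3.1 5.5 / 3.5 2.1 4.1 / 1.4 -2.7 2.6]. Elementwise product with the kernel and sum: -1.1·1 + 3.1·1 + 3.5·1 + 2.1·0.5 + 4.1·0.5 + 1.4·0.5 + -2.7·1 + 2.6·2.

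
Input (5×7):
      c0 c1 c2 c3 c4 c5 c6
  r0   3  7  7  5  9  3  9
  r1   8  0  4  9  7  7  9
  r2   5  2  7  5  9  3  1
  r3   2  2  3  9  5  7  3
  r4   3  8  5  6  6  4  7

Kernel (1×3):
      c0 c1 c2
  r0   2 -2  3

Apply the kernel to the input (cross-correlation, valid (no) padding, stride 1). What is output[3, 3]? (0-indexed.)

The receptive field on the input at this output position is [9 5 7]. Elementwise product with the kernel and sum: 9·2 + 5·-2 + 7·3.

29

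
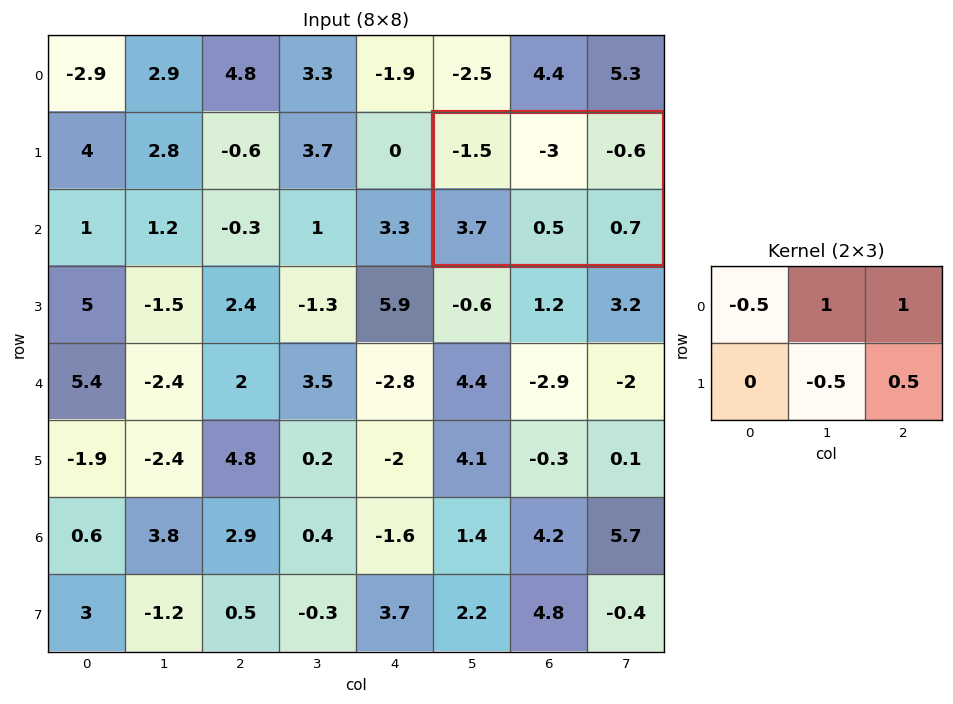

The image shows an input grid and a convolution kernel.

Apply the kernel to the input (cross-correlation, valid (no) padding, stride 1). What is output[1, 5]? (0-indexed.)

The receptive field on the input at this output position is [-1.5 -3 -0.6 / 3.7 0.5 0.7]. Elementwise product with the kernel and sum: -1.5·-0.5 + -3·1 + -0.6·1 + 0.5·-0.5 + 0.7·0.5.

-2.75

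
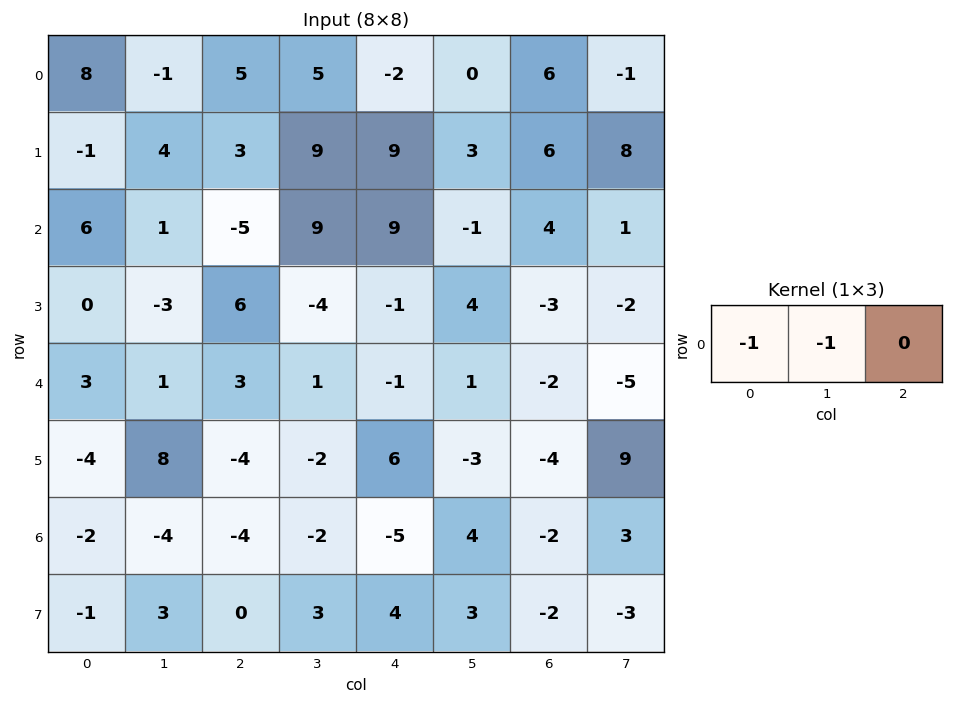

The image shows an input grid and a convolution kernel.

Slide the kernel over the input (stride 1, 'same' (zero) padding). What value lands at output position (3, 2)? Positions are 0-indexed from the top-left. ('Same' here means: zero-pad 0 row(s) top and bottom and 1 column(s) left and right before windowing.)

-3

The receptive field on the zero-padded input at this output position is [-3 6 -4]. Elementwise product with the kernel and sum: -3·-1 + 6·-1.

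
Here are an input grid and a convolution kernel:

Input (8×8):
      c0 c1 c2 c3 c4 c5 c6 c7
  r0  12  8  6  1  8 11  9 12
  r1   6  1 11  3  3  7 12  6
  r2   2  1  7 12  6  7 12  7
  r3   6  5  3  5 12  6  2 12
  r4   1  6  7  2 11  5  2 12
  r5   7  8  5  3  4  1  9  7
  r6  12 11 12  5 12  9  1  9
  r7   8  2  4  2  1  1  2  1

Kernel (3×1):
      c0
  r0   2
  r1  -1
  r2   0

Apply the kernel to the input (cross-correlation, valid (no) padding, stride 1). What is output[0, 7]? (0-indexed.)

18

The receptive field on the input at this output position is [12 / 6 / 7]. Elementwise product with the kernel and sum: 12·2 + 6·-1.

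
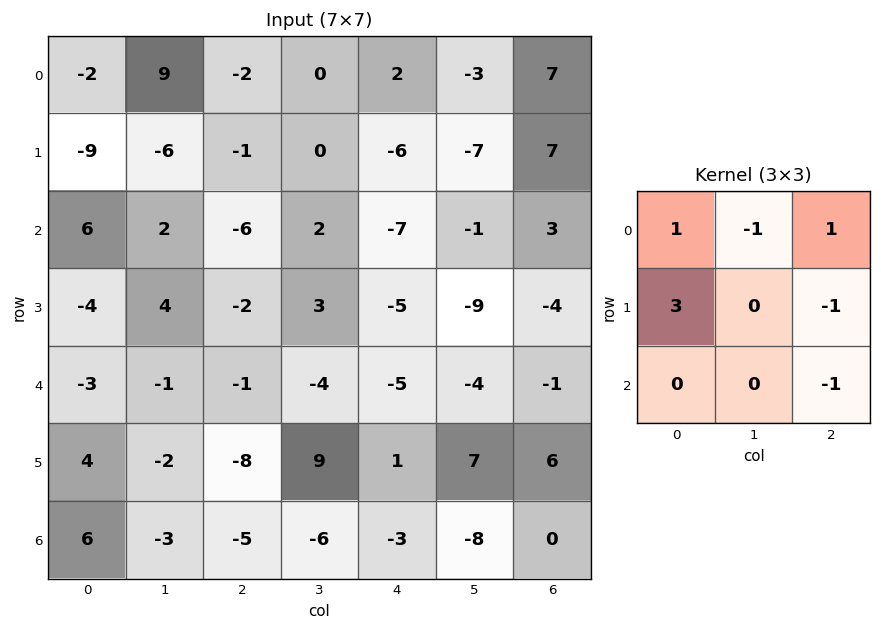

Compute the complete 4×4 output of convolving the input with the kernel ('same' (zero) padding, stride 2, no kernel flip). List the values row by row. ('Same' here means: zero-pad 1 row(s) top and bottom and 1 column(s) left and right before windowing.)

Output[0,0]: The receptive field on the zero-padded input at this output position is [0 0 0 / 0 -2 9 / 0 -9 -6]. Elementwise product with the kernel and sum: 0·1 + 0·-1 + 0·1 + 0·3 + 9·-1 + -6·-1.

-3 27 10 -9
-3 -4 15 -17
11 1 -16 -17
-3 12 5 -23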